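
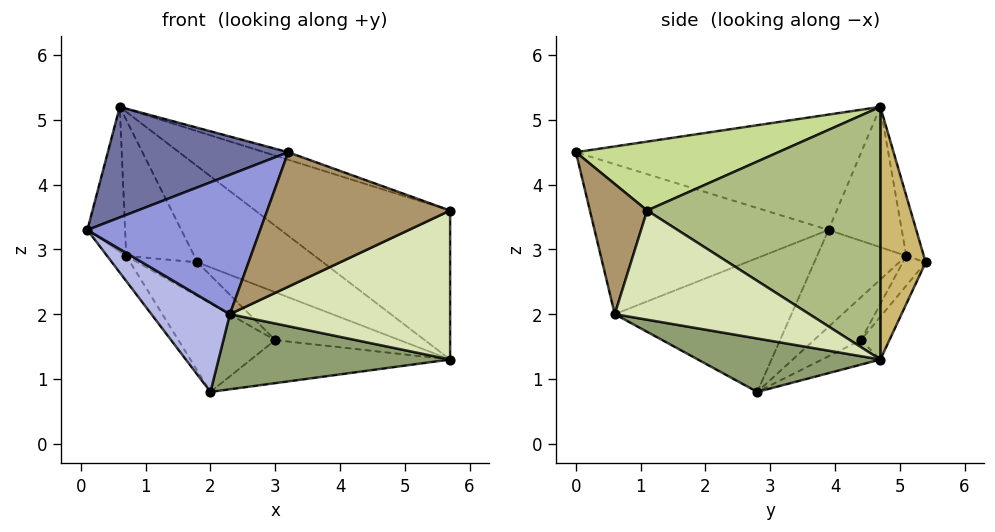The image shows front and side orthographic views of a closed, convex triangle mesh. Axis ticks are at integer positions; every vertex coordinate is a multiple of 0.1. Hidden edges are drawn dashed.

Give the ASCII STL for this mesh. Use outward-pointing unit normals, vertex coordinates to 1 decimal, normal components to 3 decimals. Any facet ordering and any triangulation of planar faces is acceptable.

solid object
 facet normal -0.772 -0.488 0.408
  outer loop
   vertex 0.6 4.7 5.2
   vertex 0.1 3.9 3.3
   vertex 3.2 0.0 4.5
  endloop
 endfacet
 facet normal -0.151 0.516 -0.843
  outer loop
   vertex 3.0 4.4 1.6
   vertex 5.7 4.7 1.3
   vertex 2.0 2.8 0.8
  endloop
 endfacet
 facet normal -0.796 -0.588 0.145
  outer loop
   vertex 2.3 0.6 2.0
   vertex 3.2 0.0 4.5
   vertex 0.1 3.9 3.3
  endloop
 endfacet
 facet normal -0.812 -0.361 -0.458
  outer loop
   vertex 2.3 0.6 2.0
   vertex 0.1 3.9 3.3
   vertex 2.0 2.8 0.8
  endloop
 endfacet
 facet normal 0.329 -0.417 -0.847
  outer loop
   vertex 2.3 0.6 2.0
   vertex 2.0 2.8 0.8
   vertex 5.7 4.7 1.3
  endloop
 endfacet
 facet normal 0.542 0.453 0.708
  outer loop
   vertex 5.7 1.1 3.6
   vertex 5.7 4.7 1.3
   vertex 0.6 4.7 5.2
  endloop
 endfacet
 facet normal 0.324 0.038 0.945
  outer loop
   vertex 5.7 1.1 3.6
   vertex 0.6 4.7 5.2
   vertex 3.2 0.0 4.5
  endloop
 endfacet
 facet normal 0.430 -0.486 -0.761
  outer loop
   vertex 5.7 1.1 3.6
   vertex 2.3 0.6 2.0
   vertex 5.7 4.7 1.3
  endloop
 endfacet
 facet normal 0.283 -0.904 -0.319
  outer loop
   vertex 5.7 1.1 3.6
   vertex 3.2 0.0 4.5
   vertex 2.3 0.6 2.0
  endloop
 endfacet
 facet normal 0.310 0.860 0.406
  outer loop
   vertex 1.8 5.4 2.8
   vertex 0.6 4.7 5.2
   vertex 5.7 4.7 1.3
  endloop
 endfacet
 facet normal -0.155 0.677 -0.719
  outer loop
   vertex 1.8 5.4 2.8
   vertex 5.7 4.7 1.3
   vertex 3.0 4.4 1.6
  endloop
 endfacet
 facet normal -0.271 0.561 -0.782
  outer loop
   vertex 0.7 5.1 2.9
   vertex 3.0 4.4 1.6
   vertex 2.0 2.8 0.8
  endloop
 endfacet
 facet normal -0.236 0.617 -0.751
  outer loop
   vertex 0.7 5.1 2.9
   vertex 1.8 5.4 2.8
   vertex 3.0 4.4 1.6
  endloop
 endfacet
 facet normal -0.750 0.161 -0.641
  outer loop
   vertex 0.7 5.1 2.9
   vertex 2.0 2.8 0.8
   vertex 0.1 3.9 3.3
  endloop
 endfacet
 facet normal -0.888 0.458 0.041
  outer loop
   vertex 0.7 5.1 2.9
   vertex 0.1 3.9 3.3
   vertex 0.6 4.7 5.2
  endloop
 endfacet
 facet normal -0.247 0.957 0.156
  outer loop
   vertex 0.7 5.1 2.9
   vertex 0.6 4.7 5.2
   vertex 1.8 5.4 2.8
  endloop
 endfacet
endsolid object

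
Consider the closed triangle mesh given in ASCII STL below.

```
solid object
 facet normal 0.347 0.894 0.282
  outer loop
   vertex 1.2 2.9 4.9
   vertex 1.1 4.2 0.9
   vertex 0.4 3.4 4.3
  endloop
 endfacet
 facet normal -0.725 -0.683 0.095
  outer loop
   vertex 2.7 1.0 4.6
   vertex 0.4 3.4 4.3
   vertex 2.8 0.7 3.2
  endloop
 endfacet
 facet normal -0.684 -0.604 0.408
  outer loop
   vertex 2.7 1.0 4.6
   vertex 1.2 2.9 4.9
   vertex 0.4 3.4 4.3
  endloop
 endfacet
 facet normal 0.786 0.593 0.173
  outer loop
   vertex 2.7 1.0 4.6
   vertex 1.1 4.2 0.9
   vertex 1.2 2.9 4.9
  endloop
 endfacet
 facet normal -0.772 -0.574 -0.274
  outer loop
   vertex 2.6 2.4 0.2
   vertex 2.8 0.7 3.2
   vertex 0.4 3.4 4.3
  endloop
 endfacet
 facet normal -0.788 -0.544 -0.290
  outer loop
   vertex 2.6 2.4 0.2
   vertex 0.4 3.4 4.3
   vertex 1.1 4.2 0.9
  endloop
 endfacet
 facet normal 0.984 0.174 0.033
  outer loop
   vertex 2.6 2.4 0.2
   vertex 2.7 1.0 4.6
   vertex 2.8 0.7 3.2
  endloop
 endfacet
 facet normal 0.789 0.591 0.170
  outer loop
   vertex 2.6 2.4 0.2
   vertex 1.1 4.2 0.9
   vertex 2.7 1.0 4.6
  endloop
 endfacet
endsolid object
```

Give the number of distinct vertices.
6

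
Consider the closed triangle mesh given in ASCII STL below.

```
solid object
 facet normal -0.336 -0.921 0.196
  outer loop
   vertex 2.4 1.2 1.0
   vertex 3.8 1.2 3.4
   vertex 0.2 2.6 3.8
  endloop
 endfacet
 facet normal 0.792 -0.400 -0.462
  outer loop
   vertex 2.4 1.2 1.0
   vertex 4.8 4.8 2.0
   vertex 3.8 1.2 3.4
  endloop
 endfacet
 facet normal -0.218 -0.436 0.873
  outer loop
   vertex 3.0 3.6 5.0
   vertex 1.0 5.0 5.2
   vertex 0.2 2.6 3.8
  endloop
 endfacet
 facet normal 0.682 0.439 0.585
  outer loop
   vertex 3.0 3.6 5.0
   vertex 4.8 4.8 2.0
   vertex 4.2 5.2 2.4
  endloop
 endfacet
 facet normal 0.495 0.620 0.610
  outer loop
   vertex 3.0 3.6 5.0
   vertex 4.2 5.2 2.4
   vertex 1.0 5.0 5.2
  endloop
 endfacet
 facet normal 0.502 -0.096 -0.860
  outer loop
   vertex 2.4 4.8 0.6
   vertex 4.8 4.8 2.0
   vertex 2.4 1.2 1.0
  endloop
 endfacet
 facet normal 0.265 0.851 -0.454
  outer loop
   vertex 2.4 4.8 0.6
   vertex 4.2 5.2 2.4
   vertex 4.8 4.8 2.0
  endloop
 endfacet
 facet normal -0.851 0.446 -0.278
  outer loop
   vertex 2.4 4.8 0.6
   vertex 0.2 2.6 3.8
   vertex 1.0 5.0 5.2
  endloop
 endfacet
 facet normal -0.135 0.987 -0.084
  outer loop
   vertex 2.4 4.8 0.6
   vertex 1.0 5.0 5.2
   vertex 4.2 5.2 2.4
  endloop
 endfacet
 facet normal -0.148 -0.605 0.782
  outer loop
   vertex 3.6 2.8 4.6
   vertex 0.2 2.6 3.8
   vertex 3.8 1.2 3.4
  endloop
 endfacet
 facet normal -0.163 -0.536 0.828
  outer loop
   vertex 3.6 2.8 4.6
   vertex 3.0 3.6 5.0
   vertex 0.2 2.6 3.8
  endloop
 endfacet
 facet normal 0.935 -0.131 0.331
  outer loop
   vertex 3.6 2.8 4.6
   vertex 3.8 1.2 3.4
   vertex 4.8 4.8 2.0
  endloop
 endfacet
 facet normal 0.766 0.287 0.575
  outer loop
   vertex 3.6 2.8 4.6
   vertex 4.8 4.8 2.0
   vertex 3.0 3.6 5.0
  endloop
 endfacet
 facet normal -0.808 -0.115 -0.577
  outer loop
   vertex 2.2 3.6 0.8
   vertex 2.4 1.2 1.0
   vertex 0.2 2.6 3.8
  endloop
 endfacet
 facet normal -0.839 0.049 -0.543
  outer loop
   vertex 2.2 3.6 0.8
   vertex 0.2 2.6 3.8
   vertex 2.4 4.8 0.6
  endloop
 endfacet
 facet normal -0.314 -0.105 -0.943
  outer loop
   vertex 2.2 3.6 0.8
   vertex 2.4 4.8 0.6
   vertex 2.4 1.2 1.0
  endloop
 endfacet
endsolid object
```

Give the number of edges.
24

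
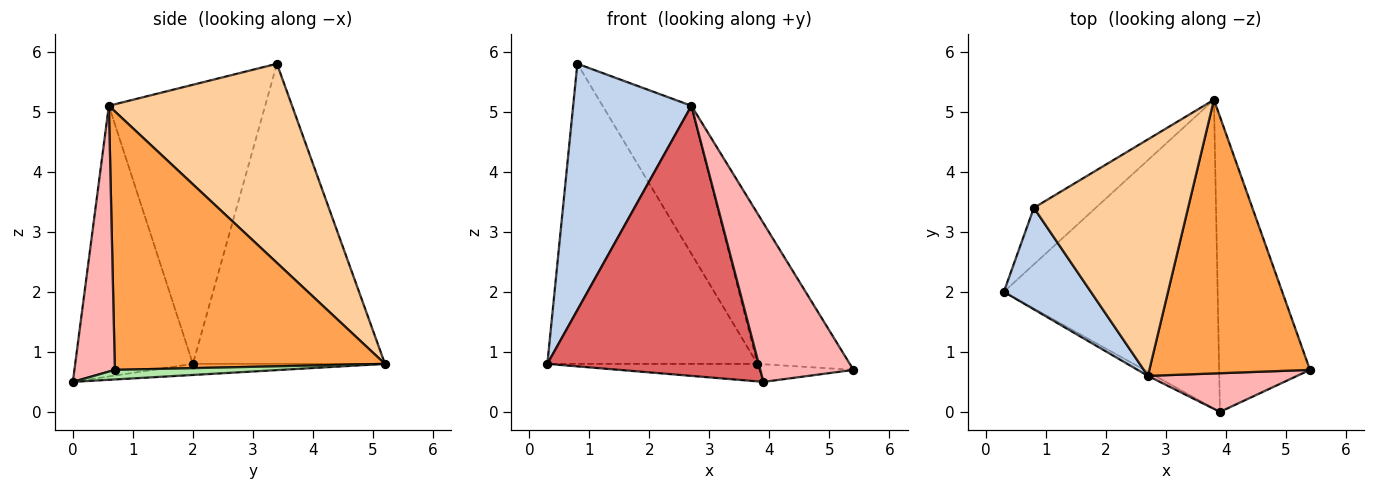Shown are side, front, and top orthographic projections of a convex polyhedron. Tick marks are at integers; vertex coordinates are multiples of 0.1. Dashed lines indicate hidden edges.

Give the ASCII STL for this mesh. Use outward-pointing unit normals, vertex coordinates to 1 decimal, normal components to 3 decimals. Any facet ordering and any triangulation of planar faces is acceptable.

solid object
 facet normal -0.668 0.731 -0.138
  outer loop
   vertex 0.8 3.4 5.8
   vertex 3.8 5.2 0.8
   vertex 0.3 2.0 0.8
  endloop
 endfacet
 facet normal -0.774 -0.585 0.241
  outer loop
   vertex 2.7 0.6 5.1
   vertex 0.8 3.4 5.8
   vertex 0.3 2.0 0.8
  endloop
 endfacet
 facet normal 0.816 0.279 0.507
  outer loop
   vertex 2.7 0.6 5.1
   vertex 5.4 0.7 0.7
   vertex 3.8 5.2 0.8
  endloop
 endfacet
 facet normal 0.738 0.358 0.572
  outer loop
   vertex 2.7 0.6 5.1
   vertex 3.8 5.2 0.8
   vertex 0.8 3.4 5.8
  endloop
 endfacet
 facet normal -0.052 0.057 -0.997
  outer loop
   vertex 3.9 0.0 0.5
   vertex 0.3 2.0 0.8
   vertex 3.8 5.2 0.8
  endloop
 endfacet
 facet normal 0.105 0.059 -0.993
  outer loop
   vertex 3.9 0.0 0.5
   vertex 3.8 5.2 0.8
   vertex 5.4 0.7 0.7
  endloop
 endfacet
 facet normal -0.486 -0.874 -0.013
  outer loop
   vertex 3.9 0.0 0.5
   vertex 2.7 0.6 5.1
   vertex 0.3 2.0 0.8
  endloop
 endfacet
 facet normal 0.389 -0.895 0.218
  outer loop
   vertex 3.9 0.0 0.5
   vertex 5.4 0.7 0.7
   vertex 2.7 0.6 5.1
  endloop
 endfacet
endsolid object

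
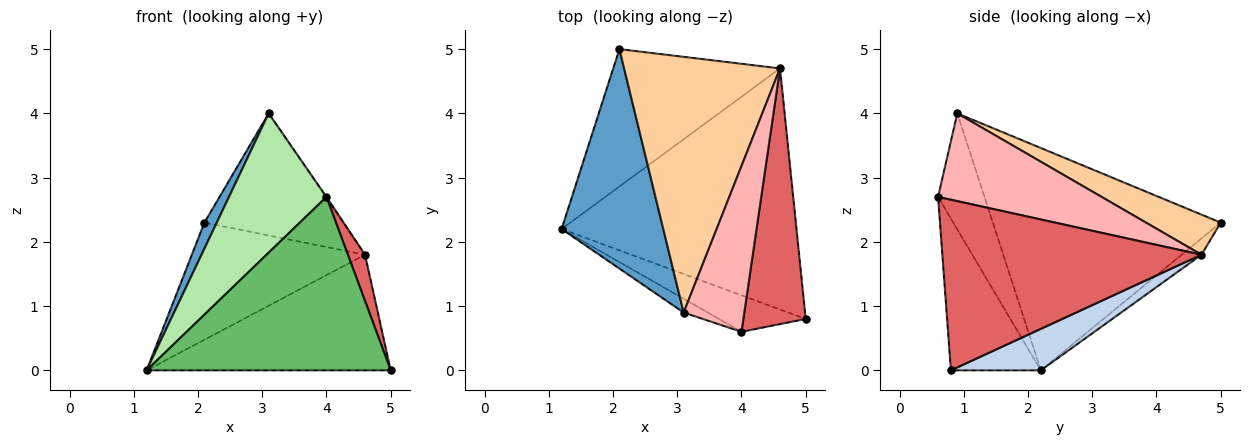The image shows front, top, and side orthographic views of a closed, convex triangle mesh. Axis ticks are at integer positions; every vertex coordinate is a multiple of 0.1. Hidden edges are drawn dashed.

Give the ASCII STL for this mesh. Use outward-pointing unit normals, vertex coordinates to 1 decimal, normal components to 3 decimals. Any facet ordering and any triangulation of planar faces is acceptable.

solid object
 facet normal -0.908 -0.049 0.415
  outer loop
   vertex 3.1 0.9 4.0
   vertex 2.1 5.0 2.3
   vertex 1.2 2.2 0.0
  endloop
 endfacet
 facet normal 0.157 0.427 -0.890
  outer loop
   vertex 4.6 4.7 1.8
   vertex 5.0 0.8 0.0
   vertex 1.2 2.2 0.0
  endloop
 endfacet
 facet normal -0.074 0.647 -0.759
  outer loop
   vertex 4.6 4.7 1.8
   vertex 1.2 2.2 0.0
   vertex 2.1 5.0 2.3
  endloop
 endfacet
 facet normal 0.226 0.420 0.879
  outer loop
   vertex 4.6 4.7 1.8
   vertex 2.1 5.0 2.3
   vertex 3.1 0.9 4.0
  endloop
 endfacet
 facet normal -0.339 -0.921 -0.194
  outer loop
   vertex 4.0 0.6 2.7
   vertex 1.2 2.2 0.0
   vertex 5.0 0.8 0.0
  endloop
 endfacet
 facet normal -0.428 -0.899 -0.089
  outer loop
   vertex 4.0 0.6 2.7
   vertex 3.1 0.9 4.0
   vertex 1.2 2.2 0.0
  endloop
 endfacet
 facet normal 0.937 -0.062 0.343
  outer loop
   vertex 4.0 0.6 2.7
   vertex 5.0 0.8 0.0
   vertex 4.6 4.7 1.8
  endloop
 endfacet
 facet normal 0.823 0.004 0.569
  outer loop
   vertex 4.0 0.6 2.7
   vertex 4.6 4.7 1.8
   vertex 3.1 0.9 4.0
  endloop
 endfacet
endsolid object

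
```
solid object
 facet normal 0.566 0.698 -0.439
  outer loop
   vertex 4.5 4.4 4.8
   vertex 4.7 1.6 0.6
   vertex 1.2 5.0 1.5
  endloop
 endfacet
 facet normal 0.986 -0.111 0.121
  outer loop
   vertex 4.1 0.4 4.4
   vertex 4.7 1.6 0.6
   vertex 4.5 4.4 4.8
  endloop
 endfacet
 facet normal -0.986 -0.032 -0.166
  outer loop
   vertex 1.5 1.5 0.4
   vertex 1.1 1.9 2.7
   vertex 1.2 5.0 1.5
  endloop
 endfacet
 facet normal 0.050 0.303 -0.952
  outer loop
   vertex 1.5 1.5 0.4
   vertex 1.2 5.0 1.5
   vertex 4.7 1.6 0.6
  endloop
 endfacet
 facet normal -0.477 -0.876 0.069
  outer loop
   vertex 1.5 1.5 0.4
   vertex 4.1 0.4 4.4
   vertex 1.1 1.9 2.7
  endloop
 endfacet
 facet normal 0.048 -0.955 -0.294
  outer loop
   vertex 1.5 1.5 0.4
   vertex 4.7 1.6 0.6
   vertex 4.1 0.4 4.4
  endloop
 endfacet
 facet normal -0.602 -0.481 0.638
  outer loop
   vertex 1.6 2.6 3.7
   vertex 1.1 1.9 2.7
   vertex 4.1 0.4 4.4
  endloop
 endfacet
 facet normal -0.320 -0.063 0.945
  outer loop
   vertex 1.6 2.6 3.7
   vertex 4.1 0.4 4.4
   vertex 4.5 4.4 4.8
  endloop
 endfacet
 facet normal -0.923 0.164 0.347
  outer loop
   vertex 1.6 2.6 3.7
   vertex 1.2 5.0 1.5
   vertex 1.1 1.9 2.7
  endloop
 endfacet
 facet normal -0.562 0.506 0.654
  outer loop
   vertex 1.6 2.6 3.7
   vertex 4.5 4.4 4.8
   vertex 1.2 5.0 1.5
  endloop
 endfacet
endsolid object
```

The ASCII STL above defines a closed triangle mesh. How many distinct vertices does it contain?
7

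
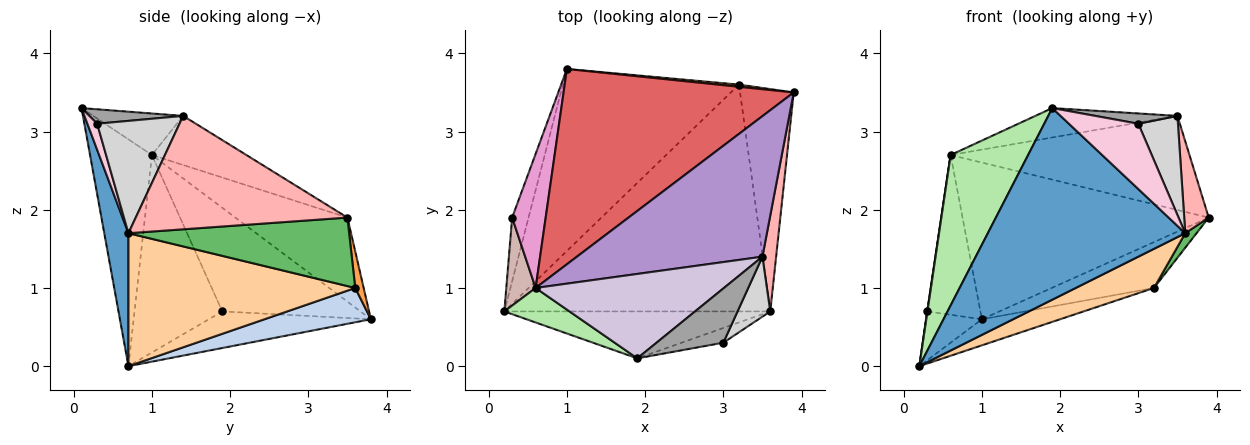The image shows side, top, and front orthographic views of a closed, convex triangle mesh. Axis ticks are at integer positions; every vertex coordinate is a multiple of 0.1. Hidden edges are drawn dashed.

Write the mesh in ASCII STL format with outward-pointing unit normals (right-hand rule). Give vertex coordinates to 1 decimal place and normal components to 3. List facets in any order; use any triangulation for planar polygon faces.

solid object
 facet normal 0.118 -0.964 -0.236
  outer loop
   vertex 3.6 0.7 1.7
   vertex 1.9 0.1 3.3
   vertex 0.2 0.7 0.0
  endloop
 endfacet
 facet normal 0.189 0.139 -0.972
  outer loop
   vertex 3.2 3.6 1.0
   vertex 0.2 0.7 0.0
   vertex 1.0 3.8 0.6
  endloop
 endfacet
 facet normal 0.082 0.996 0.047
  outer loop
   vertex 3.2 3.6 1.0
   vertex 1.0 3.8 0.6
   vertex 3.9 3.5 1.9
  endloop
 endfacet
 facet normal 0.442 -0.152 -0.884
  outer loop
   vertex 3.2 3.6 1.0
   vertex 3.6 0.7 1.7
   vertex 0.2 0.7 0.0
  endloop
 endfacet
 facet normal 0.787 -0.040 -0.616
  outer loop
   vertex 3.2 3.6 1.0
   vertex 3.9 3.5 1.9
   vertex 3.6 0.7 1.7
  endloop
 endfacet
 facet normal -0.614 -0.769 0.176
  outer loop
   vertex 0.6 1.0 2.7
   vertex 0.2 0.7 0.0
   vertex 1.9 0.1 3.3
  endloop
 endfacet
 facet normal -0.274 0.602 0.750
  outer loop
   vertex 0.6 1.0 2.7
   vertex 3.9 3.5 1.9
   vertex 1.0 3.8 0.6
  endloop
 endfacet
 facet normal 0.986 -0.114 0.119
  outer loop
   vertex 3.5 1.4 3.2
   vertex 3.6 0.7 1.7
   vertex 3.9 3.5 1.9
  endloop
 endfacet
 facet normal -0.215 0.543 0.812
  outer loop
   vertex 3.5 1.4 3.2
   vertex 3.9 3.5 1.9
   vertex 0.6 1.0 2.7
  endloop
 endfacet
 facet normal -0.204 0.322 0.925
  outer loop
   vertex 3.5 1.4 3.2
   vertex 0.6 1.0 2.7
   vertex 1.9 0.1 3.3
  endloop
 endfacet
 facet normal -0.870 0.300 -0.390
  outer loop
   vertex 0.3 1.9 0.7
   vertex 1.0 3.8 0.6
   vertex 0.2 0.7 0.0
  endloop
 endfacet
 facet normal -0.989 -0.003 0.147
  outer loop
   vertex 0.3 1.9 0.7
   vertex 0.2 0.7 0.0
   vertex 0.6 1.0 2.7
  endloop
 endfacet
 facet normal -0.893 0.344 0.289
  outer loop
   vertex 0.3 1.9 0.7
   vertex 0.6 1.0 2.7
   vertex 1.0 3.8 0.6
  endloop
 endfacet
 facet normal 0.136 -0.966 -0.218
  outer loop
   vertex 3.0 0.3 3.1
   vertex 1.9 0.1 3.3
   vertex 3.6 0.7 1.7
  endloop
 endfacet
 facet normal 0.208 -0.182 0.961
  outer loop
   vertex 3.0 0.3 3.1
   vertex 3.5 1.4 3.2
   vertex 1.9 0.1 3.3
  endloop
 endfacet
 facet normal 0.872 -0.419 0.254
  outer loop
   vertex 3.0 0.3 3.1
   vertex 3.6 0.7 1.7
   vertex 3.5 1.4 3.2
  endloop
 endfacet
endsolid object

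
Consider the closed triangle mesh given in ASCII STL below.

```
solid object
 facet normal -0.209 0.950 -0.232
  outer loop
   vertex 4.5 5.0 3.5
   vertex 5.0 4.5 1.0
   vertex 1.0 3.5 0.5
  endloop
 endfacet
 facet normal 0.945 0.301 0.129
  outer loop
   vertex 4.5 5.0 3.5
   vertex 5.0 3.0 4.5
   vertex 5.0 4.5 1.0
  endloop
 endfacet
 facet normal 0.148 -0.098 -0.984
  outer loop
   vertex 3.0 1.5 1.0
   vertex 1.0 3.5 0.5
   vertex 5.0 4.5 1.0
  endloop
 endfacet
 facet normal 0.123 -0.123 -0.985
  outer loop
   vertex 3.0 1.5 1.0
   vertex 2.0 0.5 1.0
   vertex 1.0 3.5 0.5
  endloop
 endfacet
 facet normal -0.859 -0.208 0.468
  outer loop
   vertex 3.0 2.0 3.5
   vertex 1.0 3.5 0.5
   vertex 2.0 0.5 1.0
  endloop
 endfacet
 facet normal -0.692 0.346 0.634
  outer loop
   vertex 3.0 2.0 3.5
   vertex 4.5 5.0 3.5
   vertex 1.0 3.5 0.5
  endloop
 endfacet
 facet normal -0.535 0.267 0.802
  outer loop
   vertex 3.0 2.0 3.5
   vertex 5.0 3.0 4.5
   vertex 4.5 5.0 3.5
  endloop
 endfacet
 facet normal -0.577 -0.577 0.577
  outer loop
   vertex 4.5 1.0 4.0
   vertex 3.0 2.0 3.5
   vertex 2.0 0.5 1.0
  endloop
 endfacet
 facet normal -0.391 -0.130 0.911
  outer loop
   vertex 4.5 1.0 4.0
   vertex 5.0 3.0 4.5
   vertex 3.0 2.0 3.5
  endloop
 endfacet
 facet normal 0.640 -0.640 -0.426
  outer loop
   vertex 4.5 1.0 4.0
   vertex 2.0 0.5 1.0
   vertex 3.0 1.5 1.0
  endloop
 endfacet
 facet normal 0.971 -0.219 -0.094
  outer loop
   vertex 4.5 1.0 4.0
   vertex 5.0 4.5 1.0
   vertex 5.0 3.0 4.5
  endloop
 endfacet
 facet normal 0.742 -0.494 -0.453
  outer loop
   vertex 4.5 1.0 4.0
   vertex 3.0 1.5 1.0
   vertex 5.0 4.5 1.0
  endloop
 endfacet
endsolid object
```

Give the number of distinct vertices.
8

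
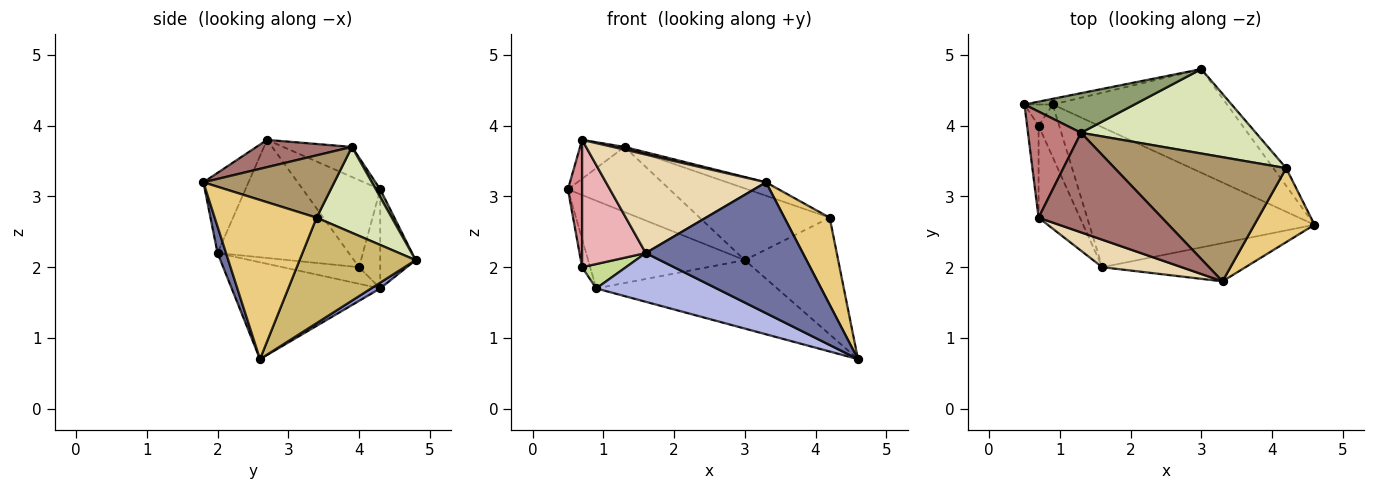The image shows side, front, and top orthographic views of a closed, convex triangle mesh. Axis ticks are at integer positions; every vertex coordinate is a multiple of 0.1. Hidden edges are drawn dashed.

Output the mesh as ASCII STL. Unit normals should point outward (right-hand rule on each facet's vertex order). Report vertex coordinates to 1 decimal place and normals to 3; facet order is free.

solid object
 facet normal 0.052 -0.959 -0.280
  outer loop
   vertex 1.6 2.0 2.2
   vertex 4.6 2.6 0.7
   vertex 3.3 1.8 3.2
  endloop
 endfacet
 facet normal -0.220 0.974 -0.063
  outer loop
   vertex 0.9 4.3 1.7
   vertex 0.5 4.3 3.1
   vertex 3.0 4.8 2.1
  endloop
 endfacet
 facet normal 0.028 0.551 -0.834
  outer loop
   vertex 0.9 4.3 1.7
   vertex 3.0 4.8 2.1
   vertex 4.6 2.6 0.7
  endloop
 endfacet
 facet normal -0.376 -0.305 -0.875
  outer loop
   vertex 0.9 4.3 1.7
   vertex 4.6 2.6 0.7
   vertex 1.6 2.0 2.2
  endloop
 endfacet
 facet normal 0.037 0.854 0.520
  outer loop
   vertex 1.3 3.9 3.7
   vertex 3.0 4.8 2.1
   vertex 0.5 4.3 3.1
  endloop
 endfacet
 facet normal -0.903 0.344 -0.258
  outer loop
   vertex 0.7 4.0 2.0
   vertex 0.5 4.3 3.1
   vertex 0.9 4.3 1.7
  endloop
 endfacet
 facet normal -0.590 -0.339 -0.733
  outer loop
   vertex 0.7 4.0 2.0
   vertex 0.9 4.3 1.7
   vertex 1.6 2.0 2.2
  endloop
 endfacet
 facet normal 0.351 0.606 0.714
  outer loop
   vertex 4.2 3.4 2.7
   vertex 3.0 4.8 2.1
   vertex 1.3 3.9 3.7
  endloop
 endfacet
 facet normal 0.340 0.101 0.935
  outer loop
   vertex 4.2 3.4 2.7
   vertex 1.3 3.9 3.7
   vertex 3.3 1.8 3.2
  endloop
 endfacet
 facet normal 0.776 0.624 -0.095
  outer loop
   vertex 4.2 3.4 2.7
   vertex 4.6 2.6 0.7
   vertex 3.0 4.8 2.1
  endloop
 endfacet
 facet normal 0.864 -0.384 0.326
  outer loop
   vertex 4.2 3.4 2.7
   vertex 3.3 1.8 3.2
   vertex 4.6 2.6 0.7
  endloop
 endfacet
 facet normal -0.262 -0.930 0.259
  outer loop
   vertex 0.7 2.7 3.8
   vertex 1.6 2.0 2.2
   vertex 3.3 1.8 3.2
  endloop
 endfacet
 facet normal 0.216 -0.027 0.976
  outer loop
   vertex 0.7 2.7 3.8
   vertex 3.3 1.8 3.2
   vertex 1.3 3.9 3.7
  endloop
 endfacet
 facet normal -0.470 0.304 0.829
  outer loop
   vertex 0.7 2.7 3.8
   vertex 1.3 3.9 3.7
   vertex 0.5 4.3 3.1
  endloop
 endfacet
 facet normal -0.976 -0.178 -0.129
  outer loop
   vertex 0.7 2.7 3.8
   vertex 0.5 4.3 3.1
   vertex 0.7 4.0 2.0
  endloop
 endfacet
 facet normal -0.858 -0.416 -0.301
  outer loop
   vertex 0.7 2.7 3.8
   vertex 0.7 4.0 2.0
   vertex 1.6 2.0 2.2
  endloop
 endfacet
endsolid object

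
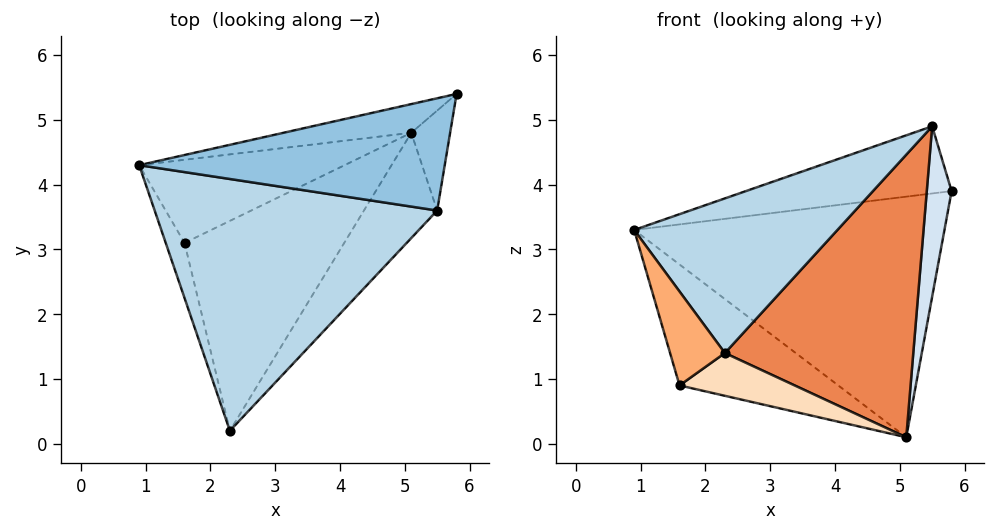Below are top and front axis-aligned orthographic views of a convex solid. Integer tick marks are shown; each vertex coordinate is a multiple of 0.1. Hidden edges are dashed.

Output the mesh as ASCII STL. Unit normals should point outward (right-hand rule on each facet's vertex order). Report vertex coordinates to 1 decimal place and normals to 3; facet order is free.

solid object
 facet normal -0.204 0.972 -0.116
  outer loop
   vertex 5.1 4.8 0.1
   vertex 0.9 4.3 3.3
   vertex 5.8 5.4 3.9
  endloop
 endfacet
 facet normal -0.215 0.501 0.838
  outer loop
   vertex 5.5 3.6 4.9
   vertex 5.8 5.4 3.9
   vertex 0.9 4.3 3.3
  endloop
 endfacet
 facet normal -0.352 -0.490 0.798
  outer loop
   vertex 5.5 3.6 4.9
   vertex 0.9 4.3 3.3
   vertex 2.3 0.2 1.4
  endloop
 endfacet
 facet normal 0.961 -0.238 -0.140
  outer loop
   vertex 5.5 3.6 4.9
   vertex 5.1 4.8 0.1
   vertex 5.8 5.4 3.9
  endloop
 endfacet
 facet normal 0.809 -0.551 -0.205
  outer loop
   vertex 5.5 3.6 4.9
   vertex 2.3 0.2 1.4
   vertex 5.1 4.8 0.1
  endloop
 endfacet
 facet normal -0.955 -0.256 -0.150
  outer loop
   vertex 1.6 3.1 0.9
   vertex 2.3 0.2 1.4
   vertex 0.9 4.3 3.3
  endloop
 endfacet
 facet normal -0.468 0.728 -0.501
  outer loop
   vertex 1.6 3.1 0.9
   vertex 0.9 4.3 3.3
   vertex 5.1 4.8 0.1
  endloop
 endfacet
 facet normal -0.126 -0.198 -0.972
  outer loop
   vertex 1.6 3.1 0.9
   vertex 5.1 4.8 0.1
   vertex 2.3 0.2 1.4
  endloop
 endfacet
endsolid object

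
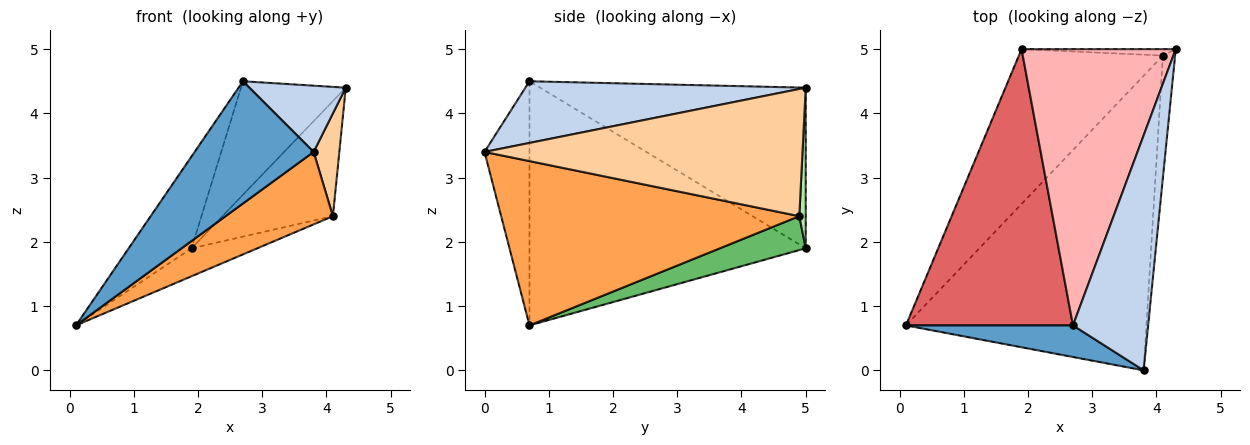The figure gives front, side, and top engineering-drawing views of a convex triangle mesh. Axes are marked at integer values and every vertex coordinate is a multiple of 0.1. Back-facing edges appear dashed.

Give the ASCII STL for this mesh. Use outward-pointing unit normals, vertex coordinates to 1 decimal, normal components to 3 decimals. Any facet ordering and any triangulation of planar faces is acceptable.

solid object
 facet normal -0.344 -0.909 0.235
  outer loop
   vertex 2.7 0.7 4.5
   vertex 0.1 0.7 0.7
   vertex 3.8 0.0 3.4
  endloop
 endfacet
 facet normal 0.620 -0.213 0.755
  outer loop
   vertex 2.7 0.7 4.5
   vertex 3.8 0.0 3.4
   vertex 4.3 5.0 4.4
  endloop
 endfacet
 facet normal 0.553 -0.199 -0.809
  outer loop
   vertex 4.1 4.9 2.4
   vertex 3.8 0.0 3.4
   vertex 0.1 0.7 0.7
  endloop
 endfacet
 facet normal 0.992 -0.080 -0.095
  outer loop
   vertex 4.1 4.9 2.4
   vertex 4.3 5.0 4.4
   vertex 3.8 0.0 3.4
  endloop
 endfacet
 facet normal 0.226 0.173 -0.959
  outer loop
   vertex 1.9 5.0 1.9
   vertex 4.1 4.9 2.4
   vertex 0.1 0.7 0.7
  endloop
 endfacet
 facet normal 0.058 0.997 -0.056
  outer loop
   vertex 1.9 5.0 1.9
   vertex 4.3 5.0 4.4
   vertex 4.1 4.9 2.4
  endloop
 endfacet
 facet normal -0.811 0.185 0.555
  outer loop
   vertex 1.9 5.0 1.9
   vertex 0.1 0.7 0.7
   vertex 2.7 0.7 4.5
  endloop
 endfacet
 facet normal -0.694 0.274 0.666
  outer loop
   vertex 1.9 5.0 1.9
   vertex 2.7 0.7 4.5
   vertex 4.3 5.0 4.4
  endloop
 endfacet
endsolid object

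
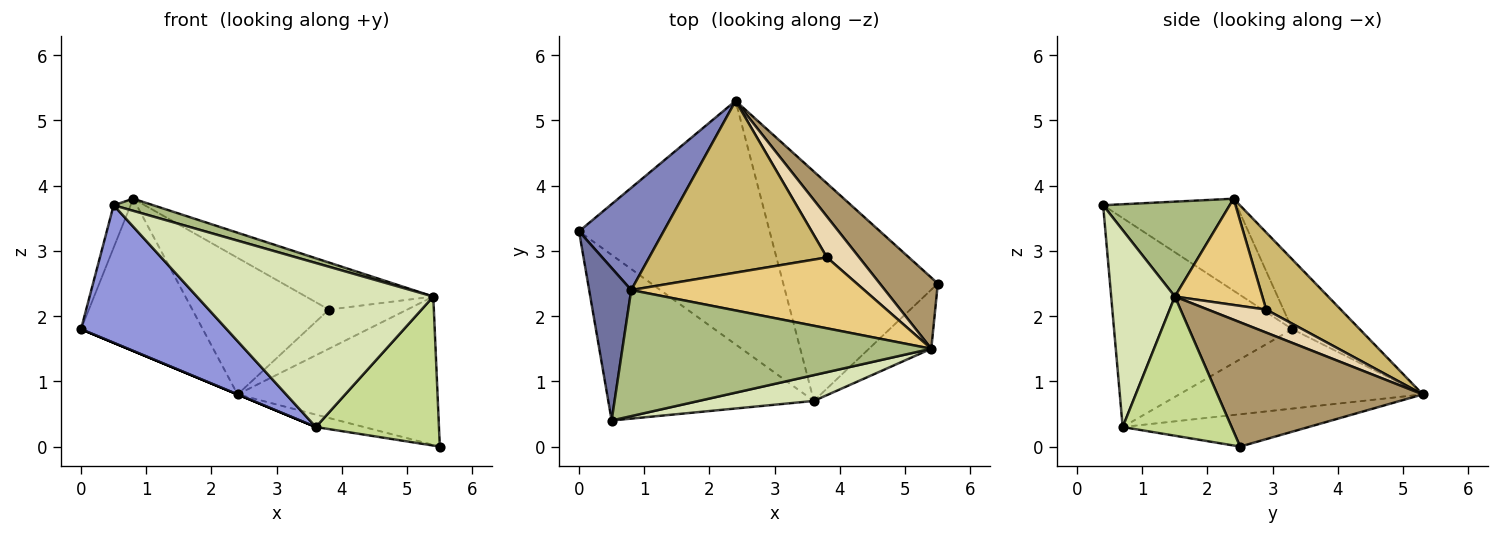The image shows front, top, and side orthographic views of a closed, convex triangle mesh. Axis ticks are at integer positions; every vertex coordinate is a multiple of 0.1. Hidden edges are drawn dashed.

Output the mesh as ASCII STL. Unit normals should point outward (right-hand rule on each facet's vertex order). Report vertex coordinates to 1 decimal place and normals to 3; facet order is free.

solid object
 facet normal -0.903 0.115 0.413
  outer loop
   vertex 0.8 2.4 3.8
   vertex 0.0 3.3 1.8
   vertex 0.5 0.4 3.7
  endloop
 endfacet
 facet normal -0.418 0.754 0.507
  outer loop
   vertex 2.4 5.3 0.8
   vertex 0.0 3.3 1.8
   vertex 0.8 2.4 3.8
  endloop
 endfacet
 facet normal -0.616 -0.503 -0.606
  outer loop
   vertex 3.6 0.7 0.3
   vertex 0.5 0.4 3.7
   vertex 0.0 3.3 1.8
  endloop
 endfacet
 facet normal -0.385 0.000 -0.923
  outer loop
   vertex 3.6 0.7 0.3
   vertex 0.0 3.3 1.8
   vertex 2.4 5.3 0.8
  endloop
 endfacet
 facet normal -0.204 0.053 -0.977
  outer loop
   vertex 3.6 0.7 0.3
   vertex 2.4 5.3 0.8
   vertex 5.5 2.5 0.0
  endloop
 endfacet
 facet normal 0.292 -0.091 0.952
  outer loop
   vertex 5.4 1.5 2.3
   vertex 0.8 2.4 3.8
   vertex 0.5 0.4 3.7
  endloop
 endfacet
 facet normal 0.635 -0.718 -0.285
  outer loop
   vertex 5.4 1.5 2.3
   vertex 3.6 0.7 0.3
   vertex 5.5 2.5 0.0
  endloop
 endfacet
 facet normal 0.257 -0.955 0.150
  outer loop
   vertex 5.4 1.5 2.3
   vertex 0.5 0.4 3.7
   vertex 3.6 0.7 0.3
  endloop
 endfacet
 facet normal 0.679 0.662 0.317
  outer loop
   vertex 5.4 1.5 2.3
   vertex 5.5 2.5 0.0
   vertex 2.4 5.3 0.8
  endloop
 endfacet
 facet normal 0.322 0.589 0.741
  outer loop
   vertex 3.8 2.9 2.1
   vertex 2.4 5.3 0.8
   vertex 0.8 2.4 3.8
  endloop
 endfacet
 facet normal 0.355 0.517 0.779
  outer loop
   vertex 3.8 2.9 2.1
   vertex 0.8 2.4 3.8
   vertex 5.4 1.5 2.3
  endloop
 endfacet
 facet normal 0.458 0.615 0.642
  outer loop
   vertex 3.8 2.9 2.1
   vertex 5.4 1.5 2.3
   vertex 2.4 5.3 0.8
  endloop
 endfacet
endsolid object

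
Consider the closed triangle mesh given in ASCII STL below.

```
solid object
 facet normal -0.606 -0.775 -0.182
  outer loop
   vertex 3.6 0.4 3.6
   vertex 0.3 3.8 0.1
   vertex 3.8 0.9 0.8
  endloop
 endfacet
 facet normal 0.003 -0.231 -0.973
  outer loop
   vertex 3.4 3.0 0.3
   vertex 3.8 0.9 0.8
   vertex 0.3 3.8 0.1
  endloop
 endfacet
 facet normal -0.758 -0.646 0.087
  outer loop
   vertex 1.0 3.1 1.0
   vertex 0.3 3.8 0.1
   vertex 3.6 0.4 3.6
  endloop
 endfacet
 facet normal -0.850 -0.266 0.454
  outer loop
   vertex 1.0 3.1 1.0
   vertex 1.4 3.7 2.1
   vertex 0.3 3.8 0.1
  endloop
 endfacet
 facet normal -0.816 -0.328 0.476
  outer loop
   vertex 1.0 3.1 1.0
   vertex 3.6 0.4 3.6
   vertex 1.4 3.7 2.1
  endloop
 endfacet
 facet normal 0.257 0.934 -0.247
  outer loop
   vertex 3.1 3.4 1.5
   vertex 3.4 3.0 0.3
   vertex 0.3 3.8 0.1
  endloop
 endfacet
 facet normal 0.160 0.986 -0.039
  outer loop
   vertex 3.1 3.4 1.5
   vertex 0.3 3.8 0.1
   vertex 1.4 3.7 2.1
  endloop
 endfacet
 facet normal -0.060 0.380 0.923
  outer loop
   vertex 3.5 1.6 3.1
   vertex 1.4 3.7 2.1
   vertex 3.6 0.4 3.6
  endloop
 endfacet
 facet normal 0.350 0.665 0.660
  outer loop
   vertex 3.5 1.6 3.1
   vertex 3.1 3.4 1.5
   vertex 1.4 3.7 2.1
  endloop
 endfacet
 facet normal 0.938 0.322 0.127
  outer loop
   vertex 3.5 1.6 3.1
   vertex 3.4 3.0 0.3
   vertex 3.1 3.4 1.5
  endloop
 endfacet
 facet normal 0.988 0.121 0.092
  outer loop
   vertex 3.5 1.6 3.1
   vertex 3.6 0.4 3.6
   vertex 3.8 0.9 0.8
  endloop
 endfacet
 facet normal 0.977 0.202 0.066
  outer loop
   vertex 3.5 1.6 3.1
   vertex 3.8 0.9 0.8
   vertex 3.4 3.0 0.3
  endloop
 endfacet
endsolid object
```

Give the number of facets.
12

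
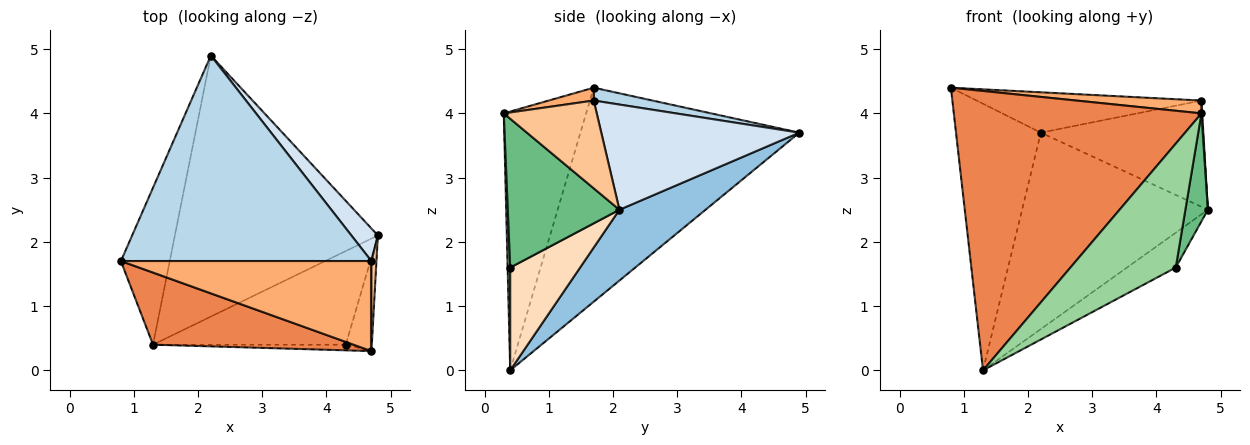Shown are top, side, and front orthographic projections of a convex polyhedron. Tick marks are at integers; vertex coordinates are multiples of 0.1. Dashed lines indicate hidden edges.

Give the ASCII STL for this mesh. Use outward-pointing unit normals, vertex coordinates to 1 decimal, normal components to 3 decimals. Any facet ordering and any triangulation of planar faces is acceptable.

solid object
 facet normal -0.912 0.353 -0.208
  outer loop
   vertex 1.3 0.4 0.0
   vertex 0.8 1.7 4.4
   vertex 2.2 4.9 3.7
  endloop
 endfacet
 facet normal 0.268 0.579 -0.770
  outer loop
   vertex 1.3 0.4 0.0
   vertex 2.2 4.9 3.7
   vertex 4.8 2.1 2.5
  endloop
 endfacet
 facet normal 0.050 0.192 0.980
  outer loop
   vertex 4.7 1.7 4.2
   vertex 2.2 4.9 3.7
   vertex 0.8 1.7 4.4
  endloop
 endfacet
 facet normal 0.759 0.623 0.191
  outer loop
   vertex 4.7 1.7 4.2
   vertex 4.8 2.1 2.5
   vertex 2.2 4.9 3.7
  endloop
 endfacet
 facet normal -0.307 -0.922 0.238
  outer loop
   vertex 4.7 0.3 4.0
   vertex 0.8 1.7 4.4
   vertex 1.3 0.4 0.0
  endloop
 endfacet
 facet normal 0.051 -0.141 0.989
  outer loop
   vertex 4.7 0.3 4.0
   vertex 4.7 1.7 4.2
   vertex 0.8 1.7 4.4
  endloop
 endfacet
 facet normal 0.998 -0.008 0.057
  outer loop
   vertex 4.7 0.3 4.0
   vertex 4.8 2.1 2.5
   vertex 4.7 1.7 4.2
  endloop
 endfacet
 facet normal 0.447 0.312 -0.838
  outer loop
   vertex 4.3 0.4 1.6
   vertex 1.3 0.4 0.0
   vertex 4.8 2.1 2.5
  endloop
 endfacet
 facet normal 0.966 -0.195 -0.169
  outer loop
   vertex 4.3 0.4 1.6
   vertex 4.8 2.1 2.5
   vertex 4.7 0.3 4.0
  endloop
 endfacet
 facet normal 0.024 -0.999 -0.046
  outer loop
   vertex 4.3 0.4 1.6
   vertex 4.7 0.3 4.0
   vertex 1.3 0.4 0.0
  endloop
 endfacet
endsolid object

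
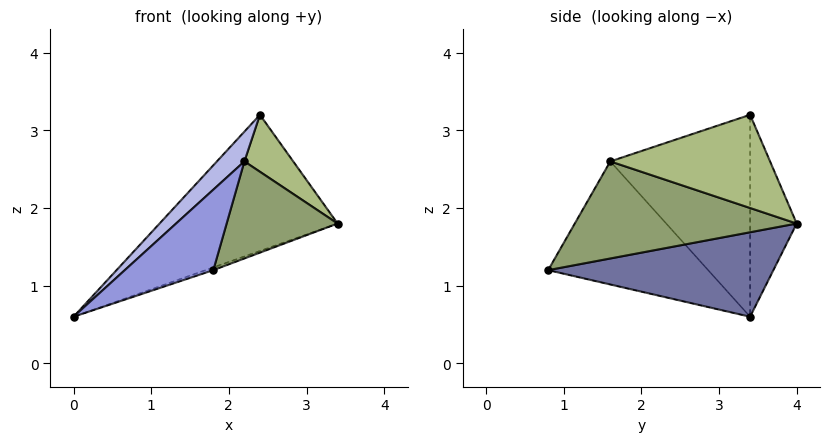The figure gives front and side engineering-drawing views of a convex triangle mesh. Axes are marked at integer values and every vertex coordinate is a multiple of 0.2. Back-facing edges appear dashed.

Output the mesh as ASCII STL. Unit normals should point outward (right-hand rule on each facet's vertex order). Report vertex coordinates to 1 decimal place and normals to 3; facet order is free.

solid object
 facet normal 0.331 0.011 -0.944
  outer loop
   vertex 1.8 0.8 1.2
   vertex 0.0 3.4 0.6
   vertex 3.4 4.0 1.8
  endloop
 endfacet
 facet normal -0.247 0.942 0.228
  outer loop
   vertex 2.4 3.4 3.2
   vertex 3.4 4.0 1.8
   vertex 0.0 3.4 0.6
  endloop
 endfacet
 facet normal -0.774 -0.428 0.466
  outer loop
   vertex 2.2 1.6 2.6
   vertex 0.0 3.4 0.6
   vertex 1.8 0.8 1.2
  endloop
 endfacet
 facet normal -0.727 -0.143 0.671
  outer loop
   vertex 2.2 1.6 2.6
   vertex 2.4 3.4 3.2
   vertex 0.0 3.4 0.6
  endloop
 endfacet
 facet normal 0.894 -0.447 0.000
  outer loop
   vertex 2.2 1.6 2.6
   vertex 1.8 0.8 1.2
   vertex 3.4 4.0 1.8
  endloop
 endfacet
 facet normal 0.835 -0.255 0.487
  outer loop
   vertex 2.2 1.6 2.6
   vertex 3.4 4.0 1.8
   vertex 2.4 3.4 3.2
  endloop
 endfacet
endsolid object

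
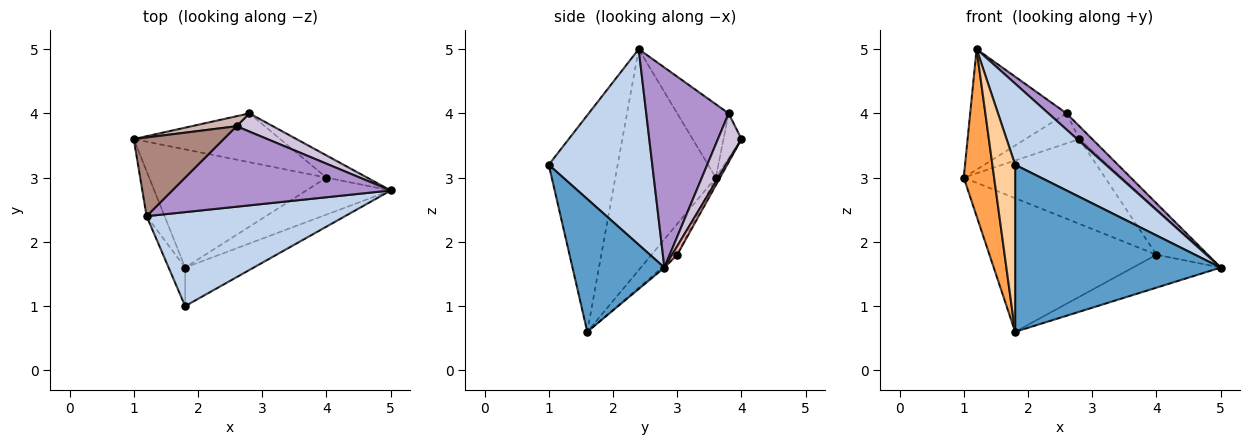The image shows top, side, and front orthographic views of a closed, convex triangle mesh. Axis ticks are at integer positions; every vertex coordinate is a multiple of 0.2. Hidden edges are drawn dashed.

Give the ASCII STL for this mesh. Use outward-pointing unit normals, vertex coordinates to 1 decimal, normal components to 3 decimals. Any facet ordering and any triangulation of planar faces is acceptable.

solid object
 facet normal 0.399 -0.893 -0.206
  outer loop
   vertex 1.8 1.6 0.6
   vertex 5.0 2.8 1.6
   vertex 1.8 1.0 3.2
  endloop
 endfacet
 facet normal 0.598 -0.524 0.607
  outer loop
   vertex 1.2 2.4 5.0
   vertex 1.8 1.0 3.2
   vertex 5.0 2.8 1.6
  endloop
 endfacet
 facet normal -0.954 -0.289 -0.078
  outer loop
   vertex 1.2 2.4 5.0
   vertex 1.0 3.6 3.0
   vertex 1.8 1.6 0.6
  endloop
 endfacet
 facet normal -0.947 -0.313 -0.072
  outer loop
   vertex 1.2 2.4 5.0
   vertex 1.8 1.6 0.6
   vertex 1.8 1.0 3.2
  endloop
 endfacet
 facet normal -0.114 0.744 -0.658
  outer loop
   vertex 4.0 3.0 1.8
   vertex 1.8 1.6 0.6
   vertex 1.0 3.6 3.0
  endloop
 endfacet
 facet normal -0.016 0.665 -0.746
  outer loop
   vertex 4.0 3.0 1.8
   vertex 5.0 2.8 1.6
   vertex 1.8 1.6 0.6
  endloop
 endfacet
 facet normal -0.026 0.866 -0.499
  outer loop
   vertex 2.8 4.0 3.6
   vertex 4.0 3.0 1.8
   vertex 1.0 3.6 3.0
  endloop
 endfacet
 facet normal 0.092 0.895 -0.436
  outer loop
   vertex 2.8 4.0 3.6
   vertex 5.0 2.8 1.6
   vertex 4.0 3.0 1.8
  endloop
 endfacet
 facet normal 0.668 -0.147 0.729
  outer loop
   vertex 2.6 3.8 4.0
   vertex 1.2 2.4 5.0
   vertex 5.0 2.8 1.6
  endloop
 endfacet
 facet normal 0.727 0.396 0.561
  outer loop
   vertex 2.6 3.8 4.0
   vertex 5.0 2.8 1.6
   vertex 2.8 4.0 3.6
  endloop
 endfacet
 facet normal -0.408 0.764 0.499
  outer loop
   vertex 2.6 3.8 4.0
   vertex 1.0 3.6 3.0
   vertex 1.2 2.4 5.0
  endloop
 endfacet
 facet normal -0.302 0.905 0.302
  outer loop
   vertex 2.6 3.8 4.0
   vertex 2.8 4.0 3.6
   vertex 1.0 3.6 3.0
  endloop
 endfacet
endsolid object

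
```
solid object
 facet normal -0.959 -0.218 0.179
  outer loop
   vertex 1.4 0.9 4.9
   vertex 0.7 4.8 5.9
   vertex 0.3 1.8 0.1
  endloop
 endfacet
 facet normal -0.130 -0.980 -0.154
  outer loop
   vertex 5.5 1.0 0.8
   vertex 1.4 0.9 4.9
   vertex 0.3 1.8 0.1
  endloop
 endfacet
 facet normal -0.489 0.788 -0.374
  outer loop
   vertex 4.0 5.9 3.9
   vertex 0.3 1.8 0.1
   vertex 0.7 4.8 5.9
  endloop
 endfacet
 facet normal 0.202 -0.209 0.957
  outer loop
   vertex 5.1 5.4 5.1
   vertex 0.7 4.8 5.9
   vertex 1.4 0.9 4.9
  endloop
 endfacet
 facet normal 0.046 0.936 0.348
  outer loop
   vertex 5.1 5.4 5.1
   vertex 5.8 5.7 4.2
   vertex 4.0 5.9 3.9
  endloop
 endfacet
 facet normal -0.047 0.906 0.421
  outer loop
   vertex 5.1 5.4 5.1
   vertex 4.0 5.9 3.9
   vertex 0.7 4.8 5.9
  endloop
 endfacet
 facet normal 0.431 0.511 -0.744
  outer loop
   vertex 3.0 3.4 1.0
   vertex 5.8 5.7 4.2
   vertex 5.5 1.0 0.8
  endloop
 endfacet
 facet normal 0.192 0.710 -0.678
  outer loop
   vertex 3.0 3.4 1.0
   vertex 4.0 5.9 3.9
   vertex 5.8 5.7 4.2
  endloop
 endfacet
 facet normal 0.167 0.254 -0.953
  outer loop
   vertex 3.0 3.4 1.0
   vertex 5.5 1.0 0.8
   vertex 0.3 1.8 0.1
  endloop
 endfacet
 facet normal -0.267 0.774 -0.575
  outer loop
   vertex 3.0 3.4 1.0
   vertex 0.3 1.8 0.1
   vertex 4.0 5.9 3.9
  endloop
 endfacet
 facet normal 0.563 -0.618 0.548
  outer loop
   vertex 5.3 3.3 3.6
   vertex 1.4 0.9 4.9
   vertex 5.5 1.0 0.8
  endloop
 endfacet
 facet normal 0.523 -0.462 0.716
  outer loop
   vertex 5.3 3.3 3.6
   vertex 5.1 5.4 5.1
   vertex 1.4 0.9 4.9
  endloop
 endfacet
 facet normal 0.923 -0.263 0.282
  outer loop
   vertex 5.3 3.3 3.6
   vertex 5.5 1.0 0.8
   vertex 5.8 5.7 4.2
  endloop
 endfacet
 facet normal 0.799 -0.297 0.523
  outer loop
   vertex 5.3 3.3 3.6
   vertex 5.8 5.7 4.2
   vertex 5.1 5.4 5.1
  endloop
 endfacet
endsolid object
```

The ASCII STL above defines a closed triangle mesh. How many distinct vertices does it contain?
9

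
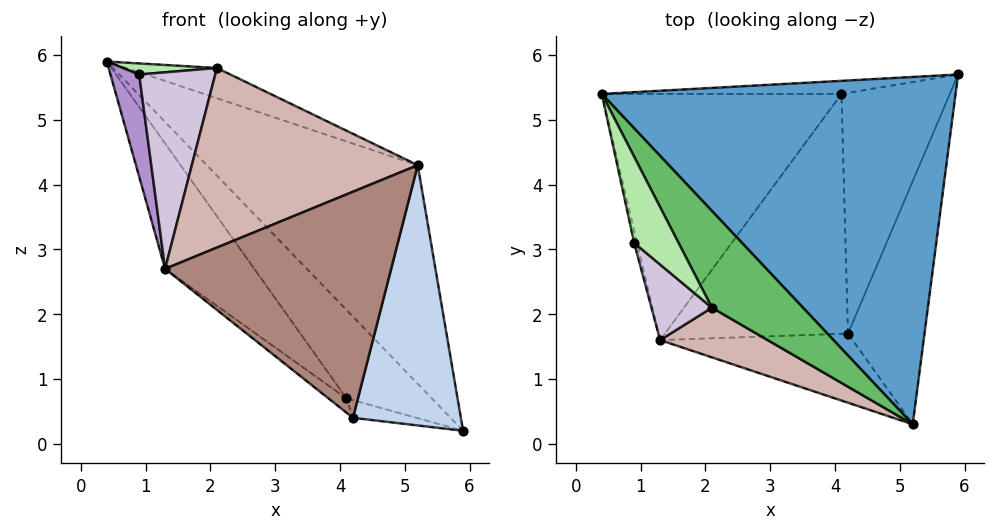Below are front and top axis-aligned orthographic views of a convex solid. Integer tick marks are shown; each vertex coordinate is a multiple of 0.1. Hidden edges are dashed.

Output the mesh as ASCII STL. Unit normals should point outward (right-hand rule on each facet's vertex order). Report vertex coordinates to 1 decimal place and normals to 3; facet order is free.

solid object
 facet normal 0.647 0.406 0.645
  outer loop
   vertex 5.2 0.3 4.3
   vertex 5.9 5.7 0.2
   vertex 0.4 5.4 5.9
  endloop
 endfacet
 facet normal 0.854 -0.381 -0.356
  outer loop
   vertex 4.2 1.7 0.4
   vertex 5.9 5.7 0.2
   vertex 5.2 0.3 4.3
  endloop
 endfacet
 facet normal -0.201 0.969 -0.143
  outer loop
   vertex 4.1 5.4 0.7
   vertex 0.4 5.4 5.9
   vertex 5.9 5.7 0.2
  endloop
 endfacet
 facet normal -0.278 0.070 -0.958
  outer loop
   vertex 4.1 5.4 0.7
   vertex 5.9 5.7 0.2
   vertex 4.2 1.7 0.4
  endloop
 endfacet
 facet normal 0.536 0.252 0.806
  outer loop
   vertex 2.1 2.1 5.8
   vertex 5.2 0.3 4.3
   vertex 0.4 5.4 5.9
  endloop
 endfacet
 facet normal -0.185 -0.125 0.975
  outer loop
   vertex 2.1 2.1 5.8
   vertex 0.4 5.4 5.9
   vertex 0.9 3.1 5.7
  endloop
 endfacet
 facet normal -0.781 0.283 -0.556
  outer loop
   vertex 1.3 1.6 2.7
   vertex 0.4 5.4 5.9
   vertex 4.1 5.4 0.7
  endloop
 endfacet
 facet normal -0.622 0.047 -0.782
  outer loop
   vertex 1.3 1.6 2.7
   vertex 4.1 5.4 0.7
   vertex 4.2 1.7 0.4
  endloop
 endfacet
 facet normal -0.977 -0.210 -0.025
  outer loop
   vertex 1.3 1.6 2.7
   vertex 0.9 3.1 5.7
   vertex 0.4 5.4 5.9
  endloop
 endfacet
 facet normal -0.628 -0.726 0.279
  outer loop
   vertex 1.3 1.6 2.7
   vertex 2.1 2.1 5.8
   vertex 0.9 3.1 5.7
  endloop
 endfacet
 facet normal -0.195 -0.938 -0.287
  outer loop
   vertex 1.3 1.6 2.7
   vertex 4.2 1.7 0.4
   vertex 5.2 0.3 4.3
  endloop
 endfacet
 facet normal -0.396 -0.885 0.245
  outer loop
   vertex 1.3 1.6 2.7
   vertex 5.2 0.3 4.3
   vertex 2.1 2.1 5.8
  endloop
 endfacet
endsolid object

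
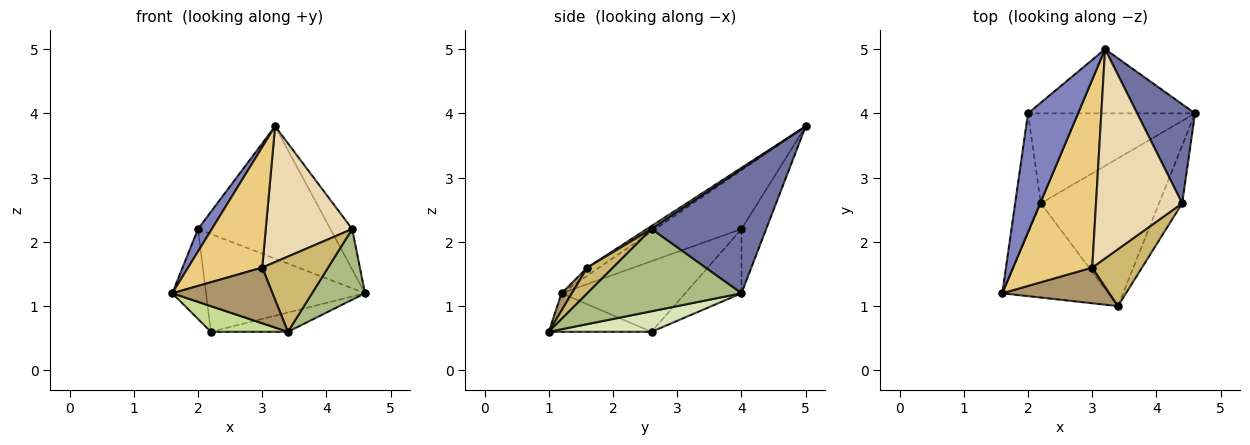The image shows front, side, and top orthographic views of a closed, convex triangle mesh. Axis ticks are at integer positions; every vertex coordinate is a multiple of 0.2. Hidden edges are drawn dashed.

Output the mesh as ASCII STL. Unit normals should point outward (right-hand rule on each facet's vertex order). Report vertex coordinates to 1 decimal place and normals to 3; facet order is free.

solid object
 facet normal 0.893 0.169 0.416
  outer loop
   vertex 4.4 2.6 2.2
   vertex 4.6 4.0 1.2
   vertex 3.2 5.0 3.8
  endloop
 endfacet
 facet normal -0.756 -0.122 0.643
  outer loop
   vertex 2.0 4.0 2.2
   vertex 1.6 1.2 1.2
   vertex 3.2 5.0 3.8
  endloop
 endfacet
 facet normal -0.910 0.248 -0.331
  outer loop
   vertex 2.0 4.0 2.2
   vertex 2.2 2.6 0.6
   vertex 1.6 1.2 1.2
  endloop
 endfacet
 facet normal -0.166 0.887 -0.430
  outer loop
   vertex 2.0 4.0 2.2
   vertex 3.2 5.0 3.8
   vertex 4.6 4.0 1.2
  endloop
 endfacet
 facet normal -0.252 0.712 -0.655
  outer loop
   vertex 2.0 4.0 2.2
   vertex 4.6 4.0 1.2
   vertex 2.2 2.6 0.6
  endloop
 endfacet
 facet normal 0.914 -0.314 -0.257
  outer loop
   vertex 3.4 1.0 0.6
   vertex 4.6 4.0 1.2
   vertex 4.4 2.6 2.2
  endloop
 endfacet
 facet normal -0.331 -0.248 -0.910
  outer loop
   vertex 3.4 1.0 0.6
   vertex 1.6 1.2 1.2
   vertex 2.2 2.6 0.6
  endloop
 endfacet
 facet normal 0.170 0.127 -0.977
  outer loop
   vertex 3.4 1.0 0.6
   vertex 2.2 2.6 0.6
   vertex 4.6 4.0 1.2
  endloop
 endfacet
 facet normal 0.086 -0.839 0.538
  outer loop
   vertex 3.0 1.6 1.6
   vertex 1.6 1.2 1.2
   vertex 3.4 1.0 0.6
  endloop
 endfacet
 facet normal 0.297 -0.762 0.576
  outer loop
   vertex 3.0 1.6 1.6
   vertex 3.4 1.0 0.6
   vertex 4.4 2.6 2.2
  endloop
 endfacet
 facet normal -0.086 -0.538 0.839
  outer loop
   vertex 3.0 1.6 1.6
   vertex 3.2 5.0 3.8
   vertex 1.6 1.2 1.2
  endloop
 endfacet
 facet normal 0.029 -0.544 0.838
  outer loop
   vertex 3.0 1.6 1.6
   vertex 4.4 2.6 2.2
   vertex 3.2 5.0 3.8
  endloop
 endfacet
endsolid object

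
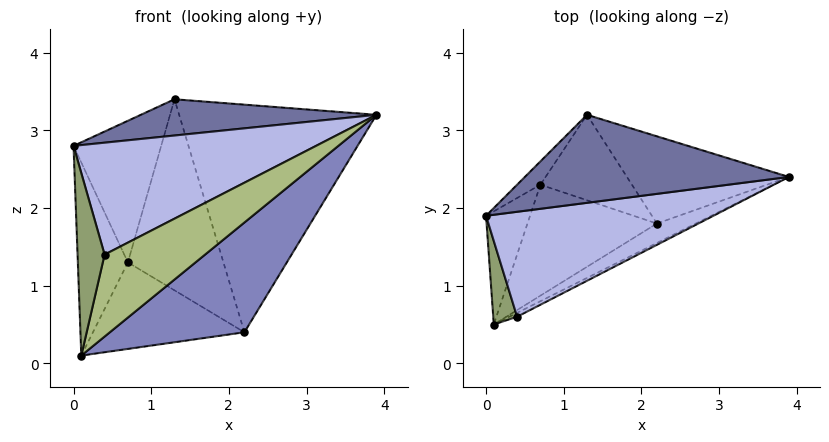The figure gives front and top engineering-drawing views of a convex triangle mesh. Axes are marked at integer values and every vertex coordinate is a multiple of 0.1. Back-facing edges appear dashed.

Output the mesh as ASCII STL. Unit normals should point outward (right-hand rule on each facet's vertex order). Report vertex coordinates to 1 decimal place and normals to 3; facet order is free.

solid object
 facet normal -0.046 -0.380 0.924
  outer loop
   vertex 1.3 3.2 3.4
   vertex 0.0 1.9 2.8
   vertex 3.9 2.4 3.2
  endloop
 endfacet
 facet normal 0.536 -0.831 -0.147
  outer loop
   vertex 2.2 1.8 0.4
   vertex 3.9 2.4 3.2
   vertex 0.1 0.5 0.1
  endloop
 endfacet
 facet normal 0.251 0.904 -0.346
  outer loop
   vertex 2.2 1.8 0.4
   vertex 1.3 3.2 3.4
   vertex 3.9 2.4 3.2
  endloop
 endfacet
 facet normal 0.023 -0.729 0.684
  outer loop
   vertex 0.4 0.6 1.4
   vertex 3.9 2.4 3.2
   vertex 0.0 1.9 2.8
  endloop
 endfacet
 facet normal -0.832 -0.505 0.231
  outer loop
   vertex 0.4 0.6 1.4
   vertex 0.0 1.9 2.8
   vertex 0.1 0.5 0.1
  endloop
 endfacet
 facet normal 0.474 -0.880 -0.042
  outer loop
   vertex 0.4 0.6 1.4
   vertex 0.1 0.5 0.1
   vertex 3.9 2.4 3.2
  endloop
 endfacet
 facet normal -0.844 0.462 -0.271
  outer loop
   vertex 0.7 2.3 1.3
   vertex 0.1 0.5 0.1
   vertex 0.0 1.9 2.8
  endloop
 endfacet
 facet normal -0.674 0.729 -0.120
  outer loop
   vertex 0.7 2.3 1.3
   vertex 0.0 1.9 2.8
   vertex 1.3 3.2 3.4
  endloop
 endfacet
 facet normal -0.259 0.594 -0.762
  outer loop
   vertex 0.7 2.3 1.3
   vertex 2.2 1.8 0.4
   vertex 0.1 0.5 0.1
  endloop
 endfacet
 facet normal 0.059 0.911 -0.407
  outer loop
   vertex 0.7 2.3 1.3
   vertex 1.3 3.2 3.4
   vertex 2.2 1.8 0.4
  endloop
 endfacet
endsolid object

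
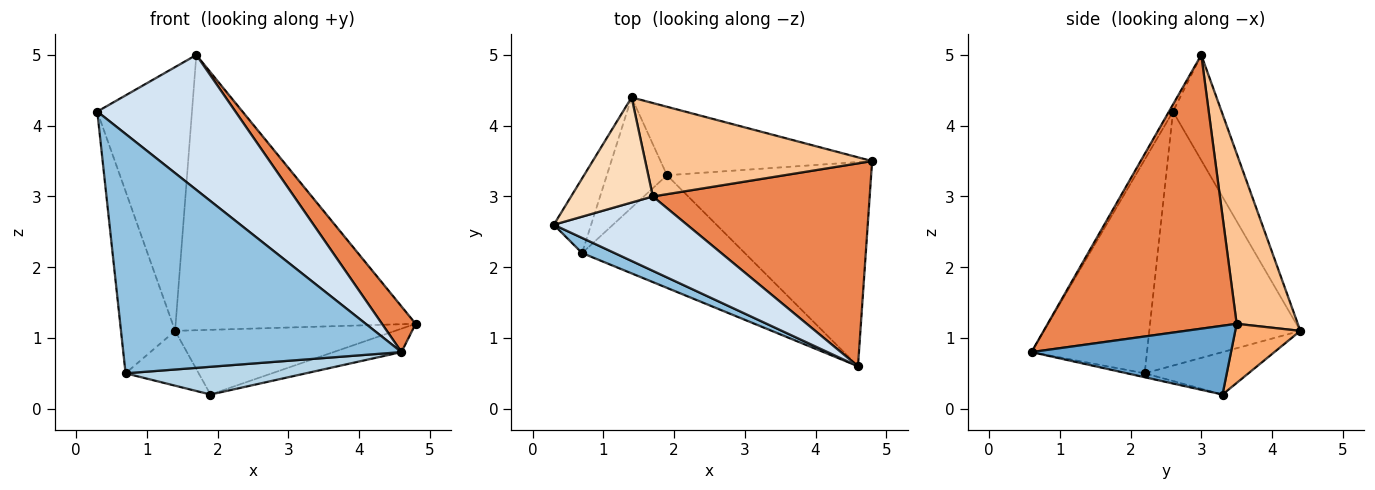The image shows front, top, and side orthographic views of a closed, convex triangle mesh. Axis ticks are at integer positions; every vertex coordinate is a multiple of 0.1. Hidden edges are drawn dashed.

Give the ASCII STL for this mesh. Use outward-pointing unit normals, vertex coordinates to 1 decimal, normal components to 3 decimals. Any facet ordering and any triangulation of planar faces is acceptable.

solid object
 facet normal 0.317 0.108 -0.942
  outer loop
   vertex 1.9 3.3 0.2
   vertex 4.8 3.5 1.2
   vertex 4.6 0.6 0.8
  endloop
 endfacet
 facet normal -0.383 -0.922 0.058
  outer loop
   vertex 0.7 2.2 0.5
   vertex 4.6 0.6 0.8
   vertex 0.3 2.6 4.2
  endloop
 endfacet
 facet normal -0.023 -0.239 -0.971
  outer loop
   vertex 0.7 2.2 0.5
   vertex 1.9 3.3 0.2
   vertex 4.6 0.6 0.8
  endloop
 endfacet
 facet normal -0.026 -0.875 0.483
  outer loop
   vertex 1.7 3.0 5.0
   vertex 0.3 2.6 4.2
   vertex 4.6 0.6 0.8
  endloop
 endfacet
 facet normal 0.776 -0.138 0.615
  outer loop
   vertex 1.7 3.0 5.0
   vertex 4.6 0.6 0.8
   vertex 4.8 3.5 1.2
  endloop
 endfacet
 facet normal 0.199 0.673 -0.712
  outer loop
   vertex 1.4 4.4 1.1
   vertex 4.8 3.5 1.2
   vertex 1.9 3.3 0.2
  endloop
 endfacet
 facet normal 0.234 0.921 0.312
  outer loop
   vertex 1.4 4.4 1.1
   vertex 1.7 3.0 5.0
   vertex 4.8 3.5 1.2
  endloop
 endfacet
 facet normal -0.430 0.838 0.334
  outer loop
   vertex 1.4 4.4 1.1
   vertex 0.3 2.6 4.2
   vertex 1.7 3.0 5.0
  endloop
 endfacet
 facet normal -0.933 0.334 -0.137
  outer loop
   vertex 1.4 4.4 1.1
   vertex 0.7 2.2 0.5
   vertex 0.3 2.6 4.2
  endloop
 endfacet
 facet normal -0.534 0.376 -0.757
  outer loop
   vertex 1.4 4.4 1.1
   vertex 1.9 3.3 0.2
   vertex 0.7 2.2 0.5
  endloop
 endfacet
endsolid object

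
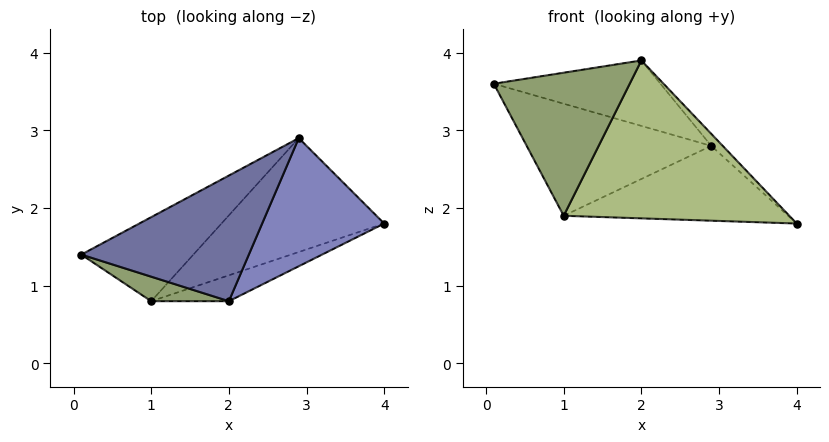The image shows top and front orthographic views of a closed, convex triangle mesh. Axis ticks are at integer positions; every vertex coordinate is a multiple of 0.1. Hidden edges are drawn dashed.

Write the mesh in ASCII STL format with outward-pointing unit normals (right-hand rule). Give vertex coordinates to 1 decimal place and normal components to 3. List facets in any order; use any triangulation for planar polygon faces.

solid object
 facet normal 0.006 0.462 0.887
  outer loop
   vertex 2.0 0.8 3.9
   vertex 2.9 2.9 2.8
   vertex 0.1 1.4 3.6
  endloop
 endfacet
 facet normal 0.707 0.066 0.704
  outer loop
   vertex 2.0 0.8 3.9
   vertex 4.0 1.8 1.8
   vertex 2.9 2.9 2.8
  endloop
 endfacet
 facet normal -0.514 0.686 -0.514
  outer loop
   vertex 1.0 0.8 1.9
   vertex 0.1 1.4 3.6
   vertex 2.9 2.9 2.8
  endloop
 endfacet
 facet normal -0.206 0.537 -0.818
  outer loop
   vertex 1.0 0.8 1.9
   vertex 2.9 2.9 2.8
   vertex 4.0 1.8 1.8
  endloop
 endfacet
 facet normal -0.320 -0.934 0.160
  outer loop
   vertex 1.0 0.8 1.9
   vertex 2.0 0.8 3.9
   vertex 0.1 1.4 3.6
  endloop
 endfacet
 facet normal 0.308 -0.939 -0.154
  outer loop
   vertex 1.0 0.8 1.9
   vertex 4.0 1.8 1.8
   vertex 2.0 0.8 3.9
  endloop
 endfacet
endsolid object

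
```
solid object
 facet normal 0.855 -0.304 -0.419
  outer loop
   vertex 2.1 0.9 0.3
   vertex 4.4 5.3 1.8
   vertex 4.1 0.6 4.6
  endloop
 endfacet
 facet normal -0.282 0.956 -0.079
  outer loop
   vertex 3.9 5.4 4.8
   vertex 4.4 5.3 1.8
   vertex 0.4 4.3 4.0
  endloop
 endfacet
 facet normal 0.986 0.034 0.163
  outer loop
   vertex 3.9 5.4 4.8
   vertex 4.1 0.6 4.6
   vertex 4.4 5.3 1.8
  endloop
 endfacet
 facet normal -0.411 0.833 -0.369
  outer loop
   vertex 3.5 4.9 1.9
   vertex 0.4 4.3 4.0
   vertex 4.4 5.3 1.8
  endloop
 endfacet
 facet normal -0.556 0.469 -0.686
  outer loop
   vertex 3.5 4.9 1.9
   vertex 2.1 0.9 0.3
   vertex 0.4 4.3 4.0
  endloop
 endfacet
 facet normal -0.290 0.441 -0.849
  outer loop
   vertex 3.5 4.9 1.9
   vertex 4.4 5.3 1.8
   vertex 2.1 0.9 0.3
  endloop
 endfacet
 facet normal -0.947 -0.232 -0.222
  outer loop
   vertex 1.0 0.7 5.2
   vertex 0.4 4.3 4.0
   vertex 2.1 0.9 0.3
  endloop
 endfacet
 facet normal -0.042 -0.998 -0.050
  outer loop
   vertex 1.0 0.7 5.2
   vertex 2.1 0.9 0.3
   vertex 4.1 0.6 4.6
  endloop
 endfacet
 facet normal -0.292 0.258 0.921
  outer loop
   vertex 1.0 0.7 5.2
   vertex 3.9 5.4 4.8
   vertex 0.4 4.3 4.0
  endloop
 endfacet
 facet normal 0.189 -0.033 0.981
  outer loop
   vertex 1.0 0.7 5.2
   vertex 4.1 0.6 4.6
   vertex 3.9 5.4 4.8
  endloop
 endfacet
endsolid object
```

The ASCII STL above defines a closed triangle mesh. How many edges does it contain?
15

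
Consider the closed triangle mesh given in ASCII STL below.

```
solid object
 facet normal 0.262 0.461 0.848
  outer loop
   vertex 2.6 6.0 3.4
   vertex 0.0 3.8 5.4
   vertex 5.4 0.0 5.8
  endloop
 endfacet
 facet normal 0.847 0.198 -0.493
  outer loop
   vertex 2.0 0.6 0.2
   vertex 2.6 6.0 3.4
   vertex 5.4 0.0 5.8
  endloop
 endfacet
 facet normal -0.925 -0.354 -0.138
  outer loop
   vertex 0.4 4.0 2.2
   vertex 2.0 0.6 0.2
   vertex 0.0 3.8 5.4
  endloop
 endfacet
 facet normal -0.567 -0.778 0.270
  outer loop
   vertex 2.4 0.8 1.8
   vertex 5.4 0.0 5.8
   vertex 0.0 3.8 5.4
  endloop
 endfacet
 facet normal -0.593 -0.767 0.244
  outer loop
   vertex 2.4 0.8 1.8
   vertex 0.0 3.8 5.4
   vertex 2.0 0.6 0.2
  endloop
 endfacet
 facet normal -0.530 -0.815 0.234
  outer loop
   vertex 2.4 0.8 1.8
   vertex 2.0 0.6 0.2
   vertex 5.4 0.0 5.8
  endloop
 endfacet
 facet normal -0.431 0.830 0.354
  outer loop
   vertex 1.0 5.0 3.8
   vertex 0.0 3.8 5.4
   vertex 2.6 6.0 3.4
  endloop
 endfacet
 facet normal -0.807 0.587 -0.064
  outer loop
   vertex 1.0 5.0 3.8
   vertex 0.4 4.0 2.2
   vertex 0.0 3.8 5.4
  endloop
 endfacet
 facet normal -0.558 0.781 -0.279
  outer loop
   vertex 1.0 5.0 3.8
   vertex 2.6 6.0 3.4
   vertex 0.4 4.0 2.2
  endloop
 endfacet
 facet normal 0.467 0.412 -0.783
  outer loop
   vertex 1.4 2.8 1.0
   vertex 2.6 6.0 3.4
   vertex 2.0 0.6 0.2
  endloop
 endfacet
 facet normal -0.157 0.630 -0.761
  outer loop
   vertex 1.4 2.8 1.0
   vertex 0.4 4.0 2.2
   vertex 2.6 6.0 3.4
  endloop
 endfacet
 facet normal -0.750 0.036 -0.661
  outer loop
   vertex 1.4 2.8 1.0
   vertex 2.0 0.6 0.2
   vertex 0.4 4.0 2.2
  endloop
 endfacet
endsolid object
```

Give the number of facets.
12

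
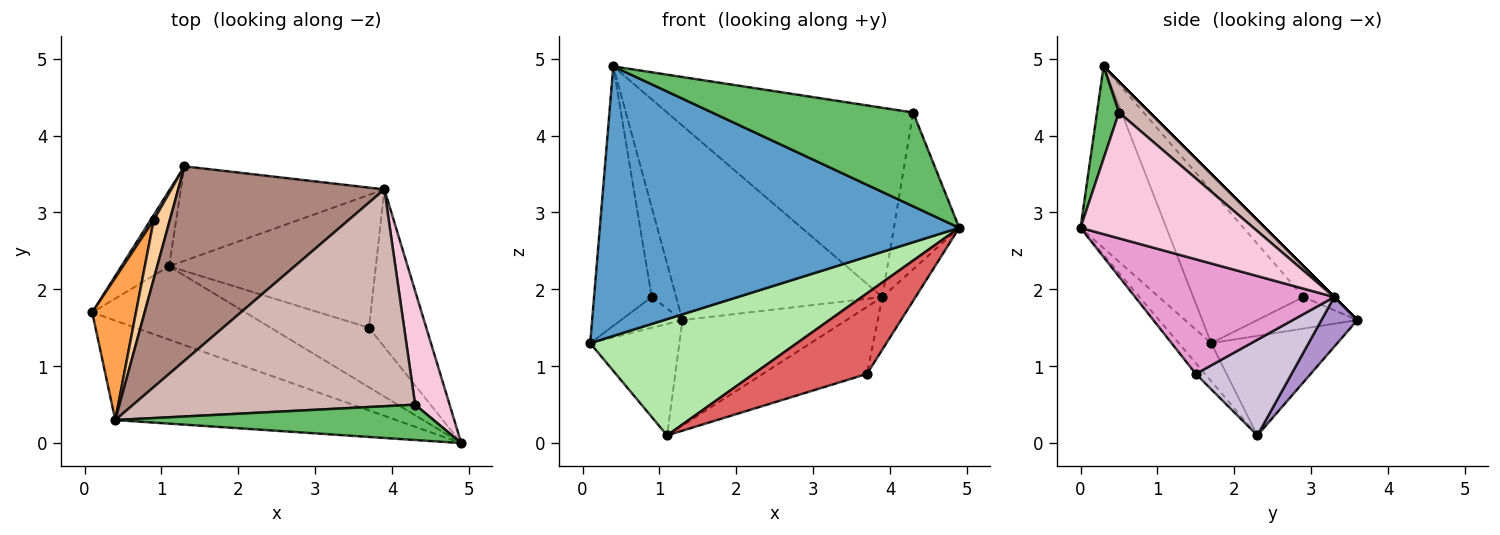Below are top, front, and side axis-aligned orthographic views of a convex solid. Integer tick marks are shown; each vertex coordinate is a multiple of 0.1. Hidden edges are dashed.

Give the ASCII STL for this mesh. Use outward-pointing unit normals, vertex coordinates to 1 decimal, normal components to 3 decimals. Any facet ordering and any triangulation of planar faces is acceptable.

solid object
 facet normal -0.219 -0.915 -0.338
  outer loop
   vertex 0.4 0.3 4.9
   vertex 0.1 1.7 1.3
   vertex 4.9 0.0 2.8
  endloop
 endfacet
 facet normal -0.848 0.522 0.087
  outer loop
   vertex 0.9 2.9 1.9
   vertex 1.3 3.6 1.6
   vertex 0.1 1.7 1.3
  endloop
 endfacet
 facet normal -0.859 0.449 0.246
  outer loop
   vertex 0.9 2.9 1.9
   vertex 0.1 1.7 1.3
   vertex 0.4 0.3 4.9
  endloop
 endfacet
 facet normal -0.724 0.576 0.379
  outer loop
   vertex 0.9 2.9 1.9
   vertex 0.4 0.3 4.9
   vertex 1.3 3.6 1.6
  endloop
 endfacet
 facet normal 0.102 -0.931 0.351
  outer loop
   vertex 4.3 0.5 4.3
   vertex 0.4 0.3 4.9
   vertex 4.9 0.0 2.8
  endloop
 endfacet
 facet normal -0.132 -0.838 -0.529
  outer loop
   vertex 1.1 2.3 0.1
   vertex 4.9 0.0 2.8
   vertex 0.1 1.7 1.3
  endloop
 endfacet
 facet normal -0.065 -0.803 -0.593
  outer loop
   vertex 1.1 2.3 0.1
   vertex 3.7 1.5 0.9
   vertex 4.9 0.0 2.8
  endloop
 endfacet
 facet normal -0.760 0.538 -0.365
  outer loop
   vertex 1.1 2.3 0.1
   vertex 0.1 1.7 1.3
   vertex 1.3 3.6 1.6
  endloop
 endfacet
 facet normal 0.161 0.735 -0.659
  outer loop
   vertex 3.9 3.3 1.9
   vertex 1.1 2.3 0.1
   vertex 1.3 3.6 1.6
  endloop
 endfacet
 facet normal 0.382 0.416 -0.825
  outer loop
   vertex 3.9 3.3 1.9
   vertex 3.7 1.5 0.9
   vertex 1.1 2.3 0.1
  endloop
 endfacet
 facet normal 0.000 0.707 0.707
  outer loop
   vertex 3.9 3.3 1.9
   vertex 1.3 3.6 1.6
   vertex 0.4 0.3 4.9
  endloop
 endfacet
 facet normal 0.082 0.655 0.751
  outer loop
   vertex 3.9 3.3 1.9
   vertex 0.4 0.3 4.9
   vertex 4.3 0.5 4.3
  endloop
 endfacet
 facet normal 0.885 0.147 -0.442
  outer loop
   vertex 3.9 3.3 1.9
   vertex 4.9 0.0 2.8
   vertex 3.7 1.5 0.9
  endloop
 endfacet
 facet normal 0.906 0.342 0.248
  outer loop
   vertex 3.9 3.3 1.9
   vertex 4.3 0.5 4.3
   vertex 4.9 0.0 2.8
  endloop
 endfacet
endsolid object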